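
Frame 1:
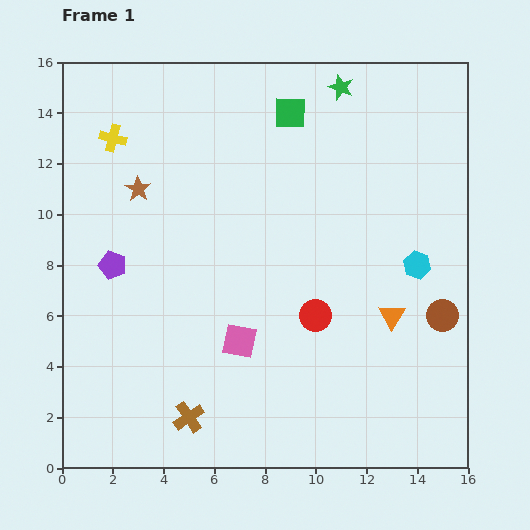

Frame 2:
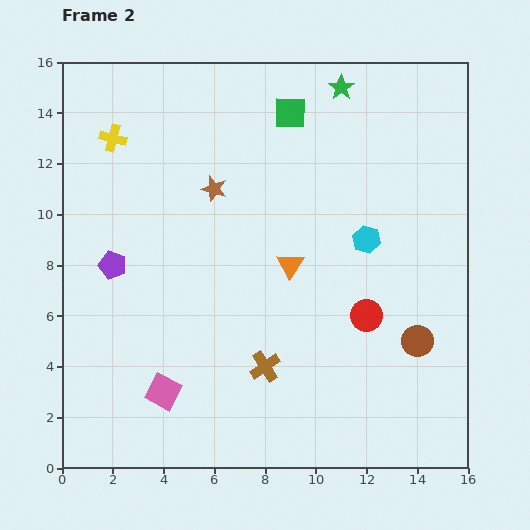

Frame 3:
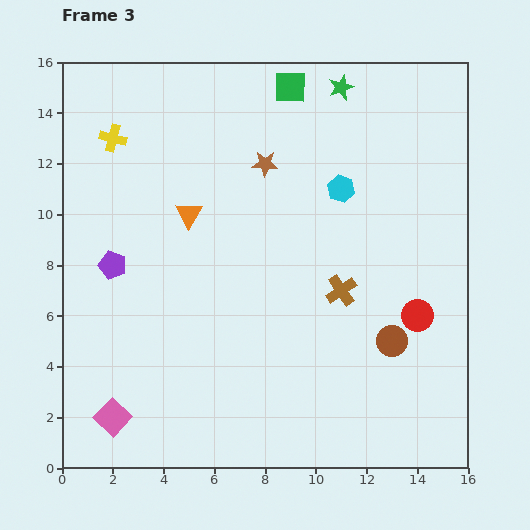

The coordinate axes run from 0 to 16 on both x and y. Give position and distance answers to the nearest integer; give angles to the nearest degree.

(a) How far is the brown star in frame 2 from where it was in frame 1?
3

The brown star moved from (3, 11) to (6, 11), a distance of √(3² + 0²) ≈ 3.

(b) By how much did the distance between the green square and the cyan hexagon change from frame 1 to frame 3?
-4

Distance in frame 1: 8. Distance in frame 3: 4.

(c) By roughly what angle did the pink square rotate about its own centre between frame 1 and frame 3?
33° clockwise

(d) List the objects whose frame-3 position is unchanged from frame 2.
the yellow cross, the purple pentagon, the green star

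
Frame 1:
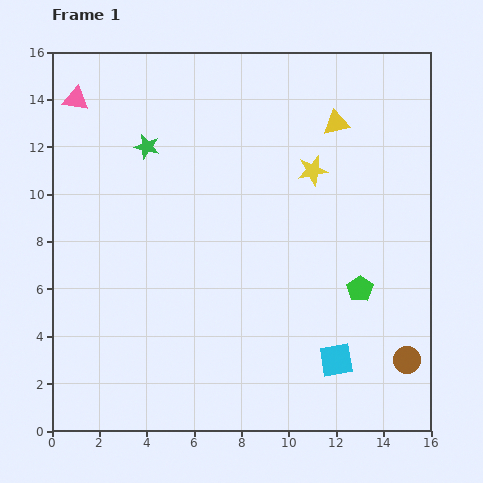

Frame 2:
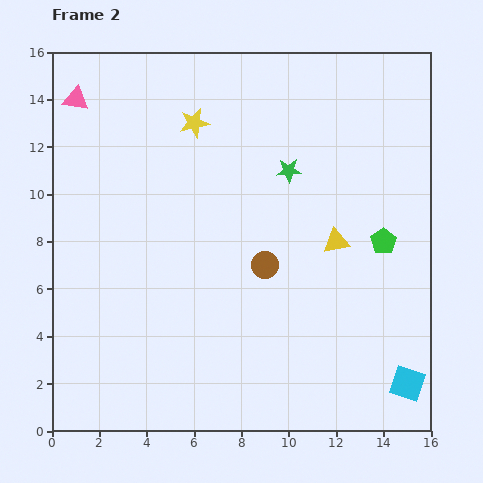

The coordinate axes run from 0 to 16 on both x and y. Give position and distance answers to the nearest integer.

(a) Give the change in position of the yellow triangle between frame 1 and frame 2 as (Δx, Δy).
(0, -5)

The yellow triangle was at (12, 13) in frame 1 and (12, 8) in frame 2.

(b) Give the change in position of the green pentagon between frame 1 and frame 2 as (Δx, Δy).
(1, 2)

The green pentagon was at (13, 6) in frame 1 and (14, 8) in frame 2.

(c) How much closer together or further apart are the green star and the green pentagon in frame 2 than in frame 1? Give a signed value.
-6

Distance in frame 1: 11. Distance in frame 2: 5.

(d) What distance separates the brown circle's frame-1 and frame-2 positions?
7

The brown circle moved from (15, 3) to (9, 7), a distance of √(6² + 4²) ≈ 7.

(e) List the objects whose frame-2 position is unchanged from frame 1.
the pink triangle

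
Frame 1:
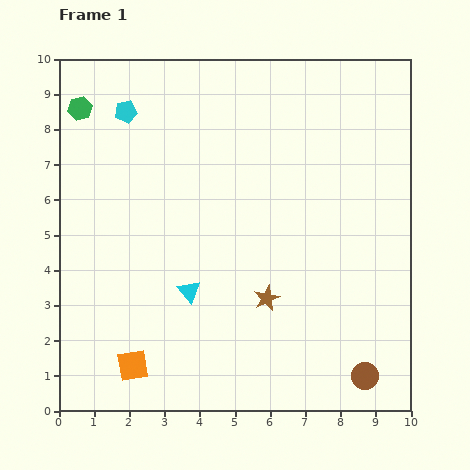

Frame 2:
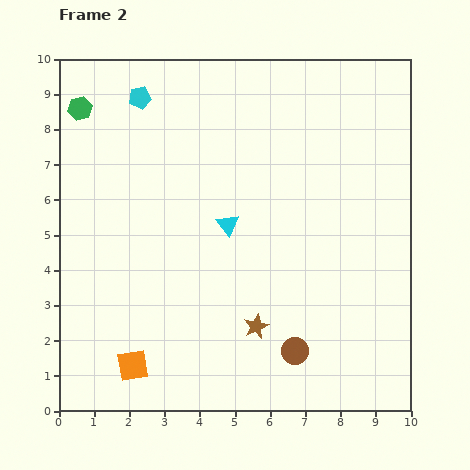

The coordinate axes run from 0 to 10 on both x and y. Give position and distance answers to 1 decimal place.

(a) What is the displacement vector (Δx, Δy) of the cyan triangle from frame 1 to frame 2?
(1.1, 1.9)

The cyan triangle was at (3.7, 3.4) in frame 1 and (4.8, 5.3) in frame 2.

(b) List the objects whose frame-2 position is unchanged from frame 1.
the orange square, the green hexagon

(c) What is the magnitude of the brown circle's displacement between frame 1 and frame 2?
2.1

The brown circle moved from (8.7, 1.0) to (6.7, 1.7), a distance of √(2.0² + 0.7²) ≈ 2.1.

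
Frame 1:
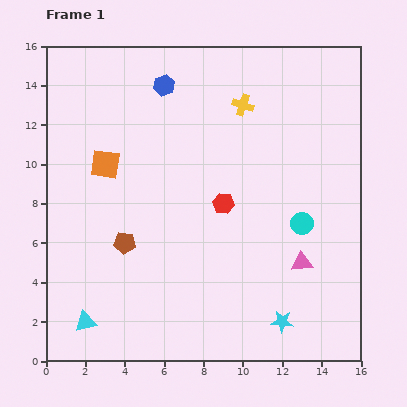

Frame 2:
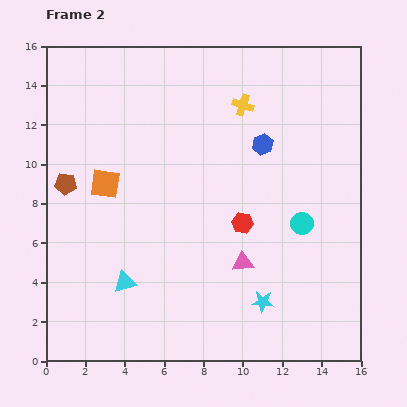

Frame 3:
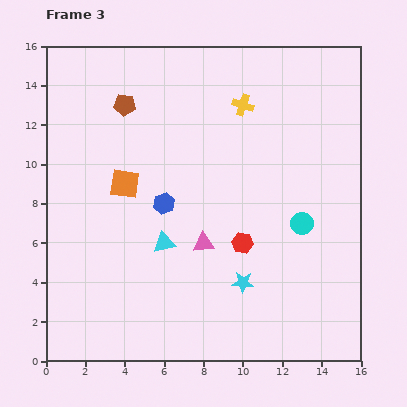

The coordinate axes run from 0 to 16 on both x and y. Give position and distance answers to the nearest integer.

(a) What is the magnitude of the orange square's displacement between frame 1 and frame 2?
1

The orange square moved from (3, 10) to (3, 9), a distance of √(0² + 1²) ≈ 1.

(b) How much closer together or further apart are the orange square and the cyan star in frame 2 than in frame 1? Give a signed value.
-2

Distance in frame 1: 12. Distance in frame 2: 10.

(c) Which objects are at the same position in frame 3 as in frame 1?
the yellow cross, the cyan circle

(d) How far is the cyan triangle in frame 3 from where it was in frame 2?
3

The cyan triangle moved from (4, 4) to (6, 6), a distance of √(2² + 2²) ≈ 3.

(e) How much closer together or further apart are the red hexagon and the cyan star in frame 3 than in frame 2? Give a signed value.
-2

Distance in frame 2: 4. Distance in frame 3: 2.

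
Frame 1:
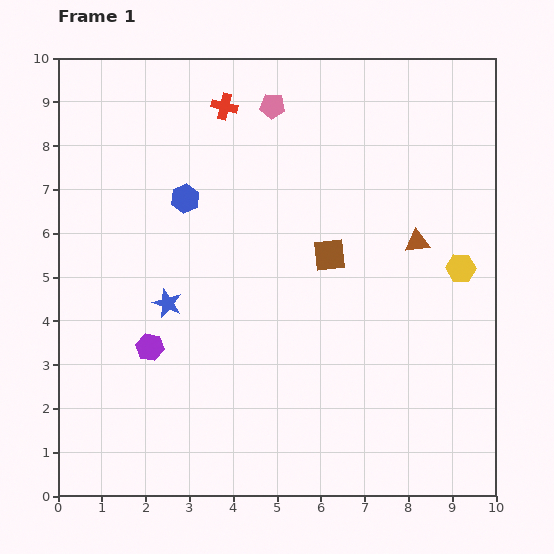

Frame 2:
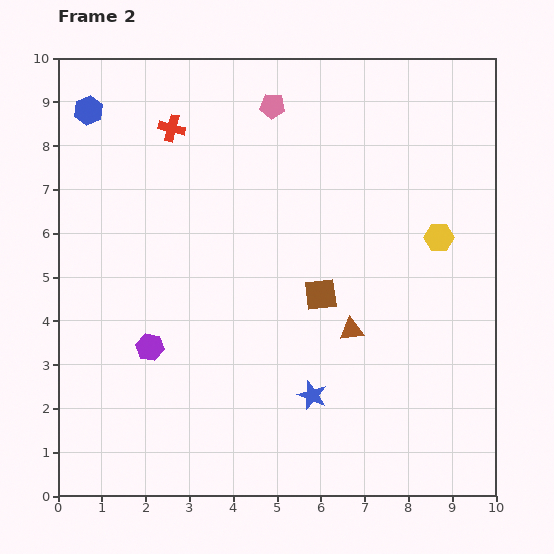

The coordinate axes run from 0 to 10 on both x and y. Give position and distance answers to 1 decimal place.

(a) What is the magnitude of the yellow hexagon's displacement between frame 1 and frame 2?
0.9

The yellow hexagon moved from (9.2, 5.2) to (8.7, 5.9), a distance of √(0.5² + 0.7²) ≈ 0.9.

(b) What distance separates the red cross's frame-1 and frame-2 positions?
1.3

The red cross moved from (3.8, 8.9) to (2.6, 8.4), a distance of √(1.2² + 0.5²) ≈ 1.3.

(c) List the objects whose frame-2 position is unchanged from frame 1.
the pink pentagon, the purple hexagon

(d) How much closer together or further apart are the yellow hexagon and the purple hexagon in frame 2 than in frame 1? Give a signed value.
-0.2

Distance in frame 1: 7.3. Distance in frame 2: 7.1.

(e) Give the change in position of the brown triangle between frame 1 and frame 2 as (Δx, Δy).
(-1.5, -2.0)

The brown triangle was at (8.2, 5.8) in frame 1 and (6.7, 3.8) in frame 2.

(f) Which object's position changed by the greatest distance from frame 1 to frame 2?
the blue star

(moved 3.9; next 3.0)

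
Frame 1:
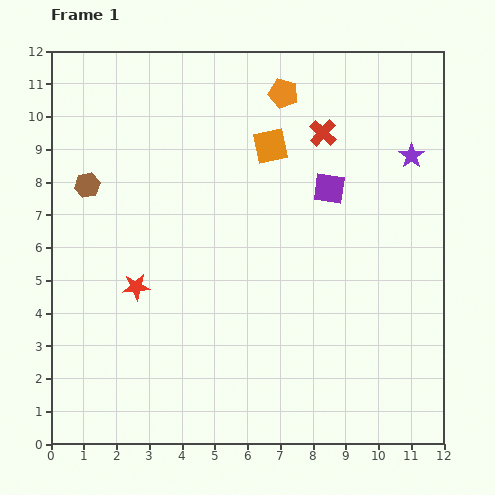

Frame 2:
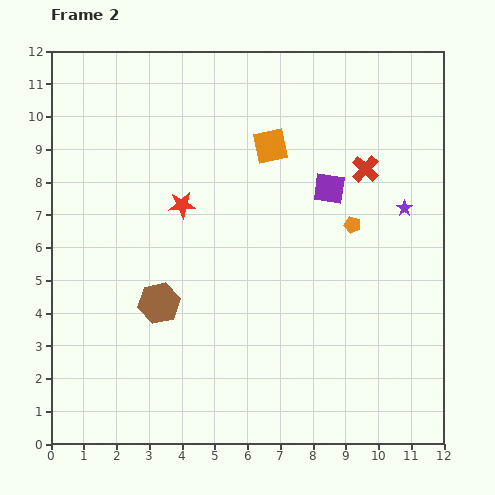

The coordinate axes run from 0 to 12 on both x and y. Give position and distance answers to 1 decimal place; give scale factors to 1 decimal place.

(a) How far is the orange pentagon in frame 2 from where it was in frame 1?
4.5

The orange pentagon moved from (7.1, 10.7) to (9.2, 6.7), a distance of √(2.1² + 4.0²) ≈ 4.5.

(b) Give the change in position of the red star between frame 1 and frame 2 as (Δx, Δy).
(1.4, 2.5)

The red star was at (2.6, 4.8) in frame 1 and (4.0, 7.3) in frame 2.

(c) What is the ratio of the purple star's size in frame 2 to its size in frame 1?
0.6×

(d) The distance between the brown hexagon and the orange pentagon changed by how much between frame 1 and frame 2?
-0.2

Distance in frame 1: 6.6. Distance in frame 2: 6.4.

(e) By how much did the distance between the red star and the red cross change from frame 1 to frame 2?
-1.7

Distance in frame 1: 7.4. Distance in frame 2: 5.7.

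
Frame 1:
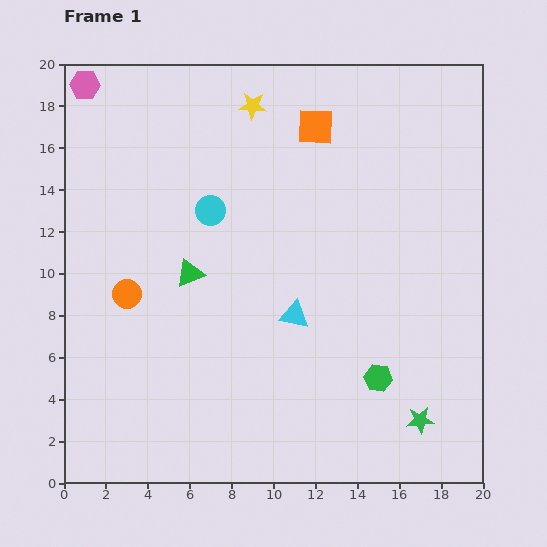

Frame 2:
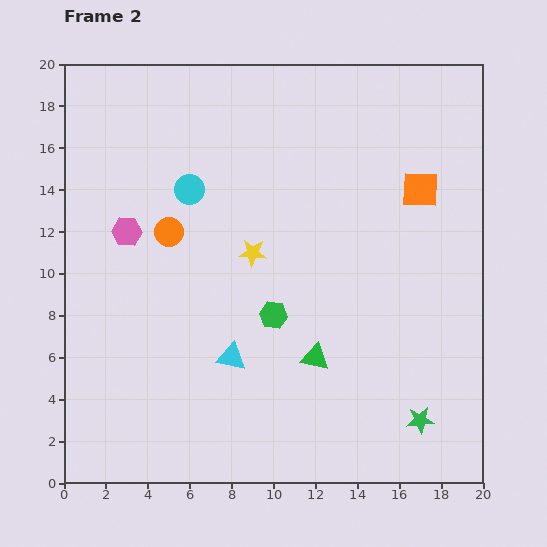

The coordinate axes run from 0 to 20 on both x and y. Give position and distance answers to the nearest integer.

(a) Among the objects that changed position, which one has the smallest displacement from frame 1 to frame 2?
the cyan circle

(moved 1)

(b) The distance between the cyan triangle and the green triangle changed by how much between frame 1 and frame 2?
-1

Distance in frame 1: 5. Distance in frame 2: 4.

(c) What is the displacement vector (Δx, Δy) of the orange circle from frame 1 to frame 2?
(2, 3)

The orange circle was at (3, 9) in frame 1 and (5, 12) in frame 2.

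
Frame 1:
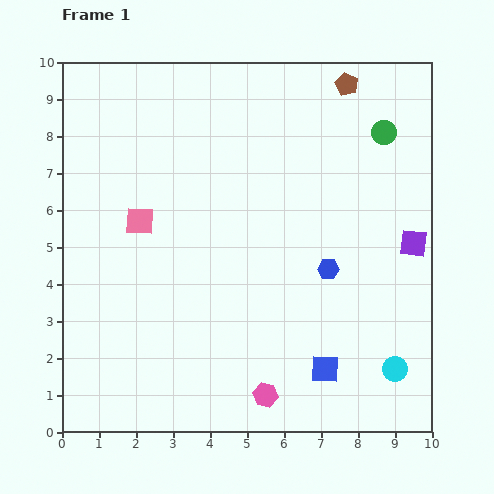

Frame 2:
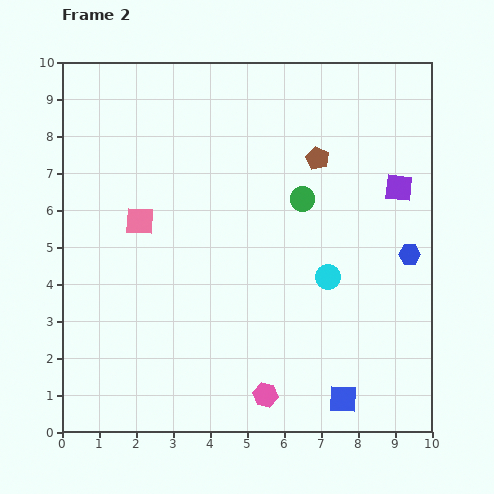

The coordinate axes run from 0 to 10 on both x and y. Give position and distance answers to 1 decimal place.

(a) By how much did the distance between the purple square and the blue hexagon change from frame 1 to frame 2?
-0.6

Distance in frame 1: 2.4. Distance in frame 2: 1.8.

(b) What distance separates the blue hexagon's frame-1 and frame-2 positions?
2.2

The blue hexagon moved from (7.2, 4.4) to (9.4, 4.8), a distance of √(2.2² + 0.4²) ≈ 2.2.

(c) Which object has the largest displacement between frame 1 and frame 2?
the cyan circle

(moved 3.1; next 2.8)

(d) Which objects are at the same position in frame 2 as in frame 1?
the pink square, the pink hexagon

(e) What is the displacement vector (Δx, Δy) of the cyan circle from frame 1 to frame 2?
(-1.8, 2.5)

The cyan circle was at (9.0, 1.7) in frame 1 and (7.2, 4.2) in frame 2.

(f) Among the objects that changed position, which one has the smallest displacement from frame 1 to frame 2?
the blue square

(moved 0.9)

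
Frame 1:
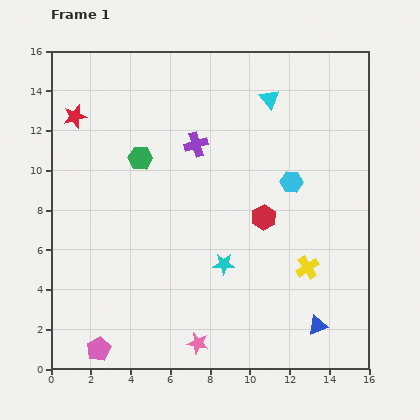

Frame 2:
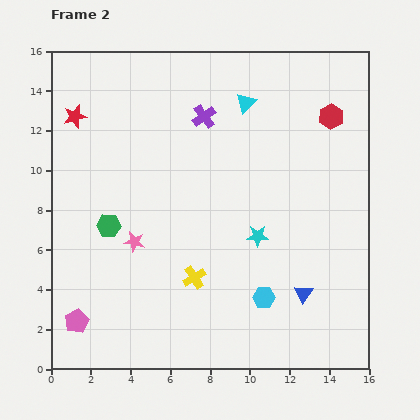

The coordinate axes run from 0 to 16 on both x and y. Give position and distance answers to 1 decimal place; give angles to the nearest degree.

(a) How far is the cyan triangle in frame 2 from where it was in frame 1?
1.2

The cyan triangle moved from (11.0, 13.6) to (9.8, 13.4), a distance of √(1.2² + 0.2²) ≈ 1.2.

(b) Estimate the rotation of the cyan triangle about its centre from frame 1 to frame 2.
25° clockwise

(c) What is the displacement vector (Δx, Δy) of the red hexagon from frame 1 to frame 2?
(3.4, 5.1)

The red hexagon was at (10.7, 7.6) in frame 1 and (14.1, 12.7) in frame 2.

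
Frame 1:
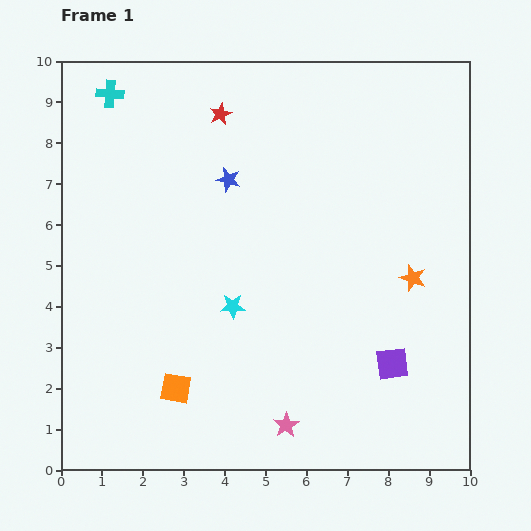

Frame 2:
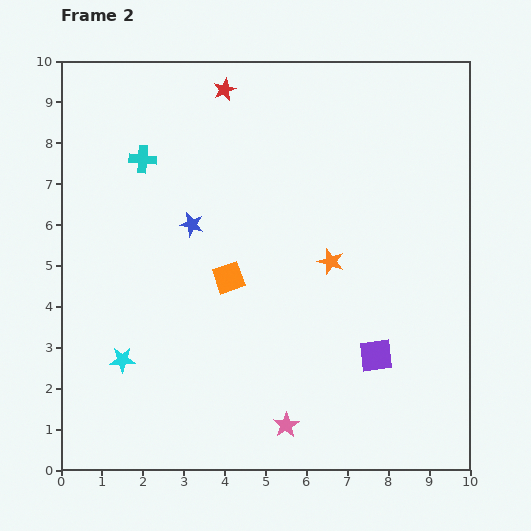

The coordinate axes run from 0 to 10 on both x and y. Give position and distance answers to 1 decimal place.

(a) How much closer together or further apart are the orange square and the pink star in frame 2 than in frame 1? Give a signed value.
+1.1

Distance in frame 1: 2.8. Distance in frame 2: 3.9.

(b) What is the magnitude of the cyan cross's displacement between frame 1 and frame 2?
1.8

The cyan cross moved from (1.2, 9.2) to (2.0, 7.6), a distance of √(0.8² + 1.6²) ≈ 1.8.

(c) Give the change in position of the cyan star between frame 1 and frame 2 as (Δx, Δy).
(-2.7, -1.3)

The cyan star was at (4.2, 4.0) in frame 1 and (1.5, 2.7) in frame 2.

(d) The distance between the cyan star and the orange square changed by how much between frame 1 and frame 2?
+0.9

Distance in frame 1: 2.4. Distance in frame 2: 3.3.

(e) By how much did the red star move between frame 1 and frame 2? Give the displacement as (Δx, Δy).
(0.1, 0.6)

The red star was at (3.9, 8.7) in frame 1 and (4.0, 9.3) in frame 2.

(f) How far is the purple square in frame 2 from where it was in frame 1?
0.4

The purple square moved from (8.1, 2.6) to (7.7, 2.8), a distance of √(0.4² + 0.2²) ≈ 0.4.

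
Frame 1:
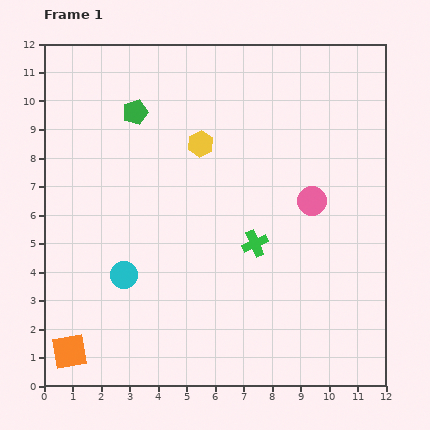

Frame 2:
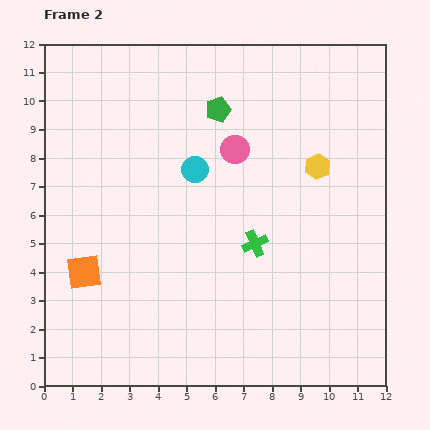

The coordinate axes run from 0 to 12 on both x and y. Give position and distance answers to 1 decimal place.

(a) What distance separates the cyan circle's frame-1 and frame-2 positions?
4.5

The cyan circle moved from (2.8, 3.9) to (5.3, 7.6), a distance of √(2.5² + 3.7²) ≈ 4.5.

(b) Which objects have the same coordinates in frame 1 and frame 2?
the green cross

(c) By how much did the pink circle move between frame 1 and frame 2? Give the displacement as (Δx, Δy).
(-2.7, 1.8)

The pink circle was at (9.4, 6.5) in frame 1 and (6.7, 8.3) in frame 2.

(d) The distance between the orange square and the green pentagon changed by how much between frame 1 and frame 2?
-1.3

Distance in frame 1: 8.7. Distance in frame 2: 7.4.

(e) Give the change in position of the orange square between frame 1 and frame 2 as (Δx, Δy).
(0.5, 2.8)

The orange square was at (0.9, 1.2) in frame 1 and (1.4, 4.0) in frame 2.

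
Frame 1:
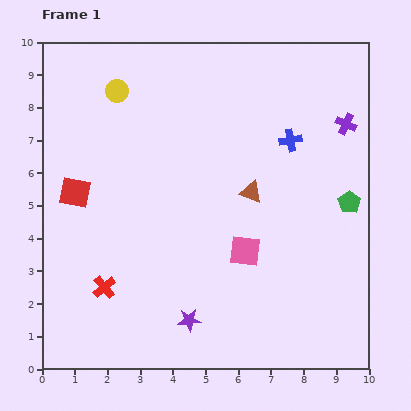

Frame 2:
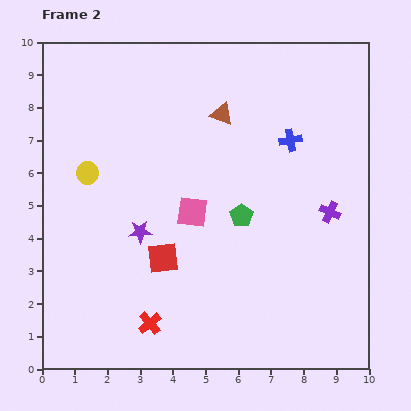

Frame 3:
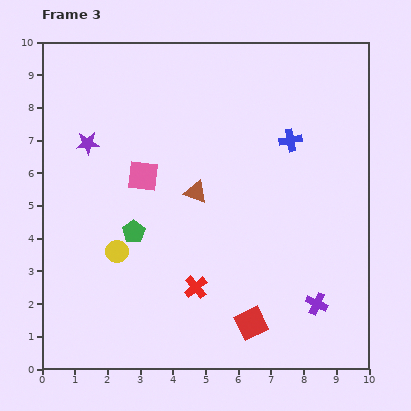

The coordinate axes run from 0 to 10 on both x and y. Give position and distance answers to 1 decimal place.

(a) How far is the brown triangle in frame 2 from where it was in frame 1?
2.6

The brown triangle moved from (6.4, 5.4) to (5.5, 7.8), a distance of √(0.9² + 2.4²) ≈ 2.6.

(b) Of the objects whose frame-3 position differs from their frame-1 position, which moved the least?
the brown triangle

(moved 1.7)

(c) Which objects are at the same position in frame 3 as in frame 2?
the blue cross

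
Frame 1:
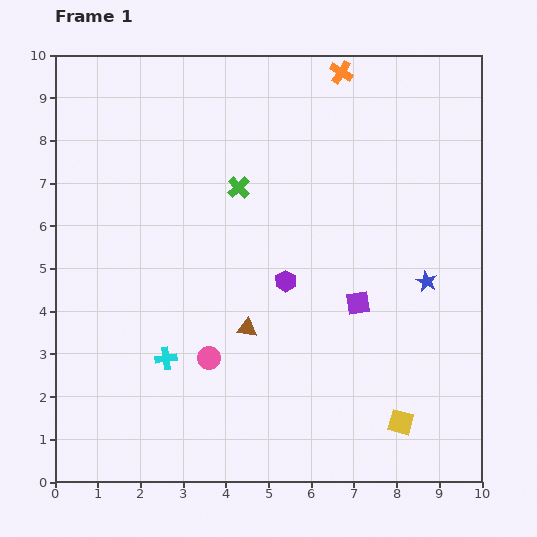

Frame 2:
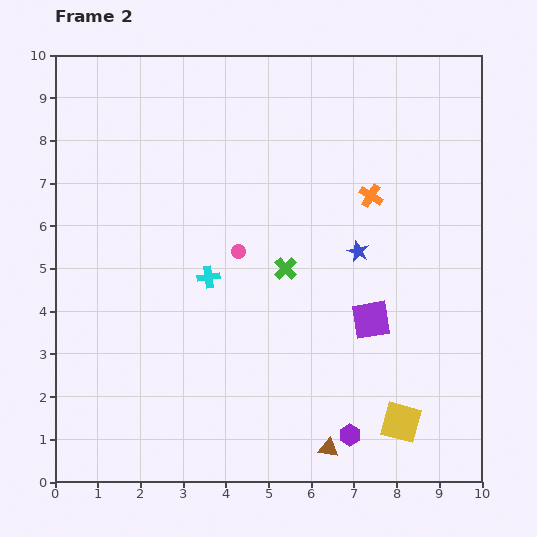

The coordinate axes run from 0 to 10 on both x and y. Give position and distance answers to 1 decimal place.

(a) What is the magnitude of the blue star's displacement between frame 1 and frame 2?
1.7

The blue star moved from (8.7, 4.7) to (7.1, 5.4), a distance of √(1.6² + 0.7²) ≈ 1.7.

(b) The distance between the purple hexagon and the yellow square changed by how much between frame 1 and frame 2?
-3.1

Distance in frame 1: 4.3. Distance in frame 2: 1.2.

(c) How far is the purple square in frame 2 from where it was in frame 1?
0.5

The purple square moved from (7.1, 4.2) to (7.4, 3.8), a distance of √(0.3² + 0.4²) ≈ 0.5.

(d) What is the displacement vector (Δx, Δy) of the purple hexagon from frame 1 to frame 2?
(1.5, -3.6)

The purple hexagon was at (5.4, 4.7) in frame 1 and (6.9, 1.1) in frame 2.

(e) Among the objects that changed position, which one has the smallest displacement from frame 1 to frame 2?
the purple square

(moved 0.5)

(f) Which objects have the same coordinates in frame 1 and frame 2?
the yellow square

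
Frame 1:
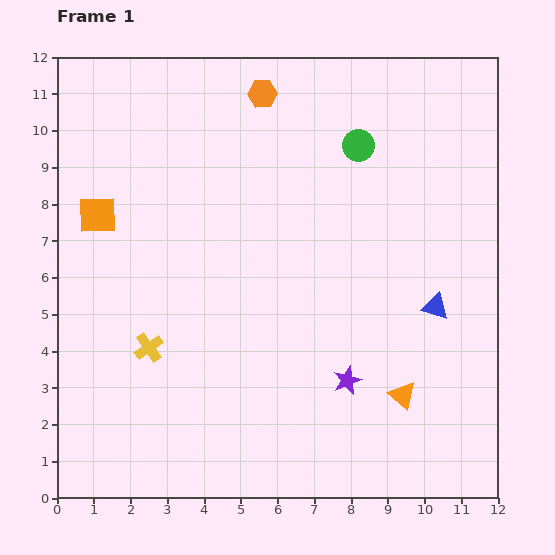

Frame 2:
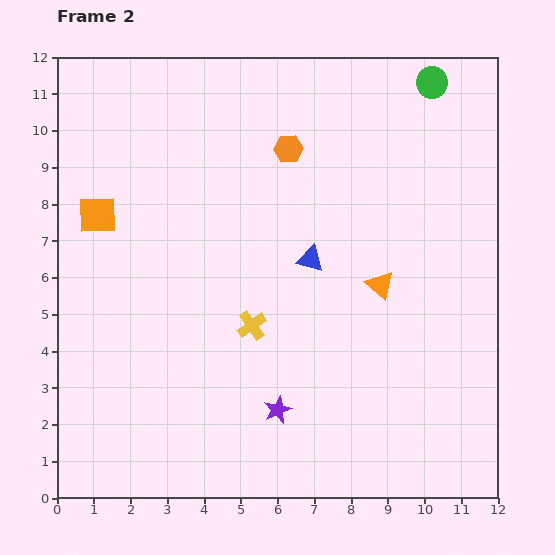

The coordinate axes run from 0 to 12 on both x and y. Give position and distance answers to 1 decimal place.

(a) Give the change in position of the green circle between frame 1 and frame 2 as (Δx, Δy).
(2.0, 1.7)

The green circle was at (8.2, 9.6) in frame 1 and (10.2, 11.3) in frame 2.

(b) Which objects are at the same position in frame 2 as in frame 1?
the orange square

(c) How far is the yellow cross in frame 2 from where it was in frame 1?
2.9

The yellow cross moved from (2.5, 4.1) to (5.3, 4.7), a distance of √(2.8² + 0.6²) ≈ 2.9.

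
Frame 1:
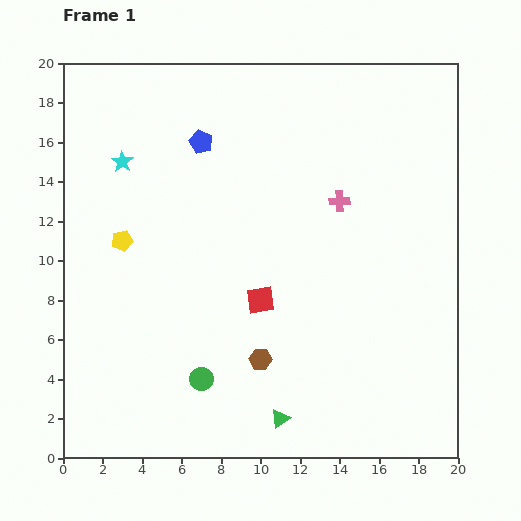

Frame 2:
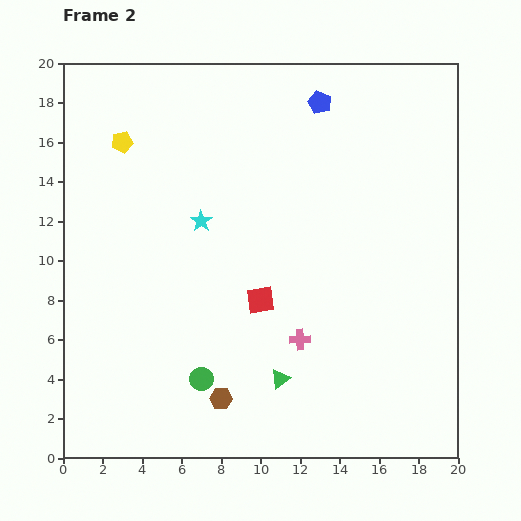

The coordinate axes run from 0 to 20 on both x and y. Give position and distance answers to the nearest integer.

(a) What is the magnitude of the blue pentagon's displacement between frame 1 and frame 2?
6

The blue pentagon moved from (7, 16) to (13, 18), a distance of √(6² + 2²) ≈ 6.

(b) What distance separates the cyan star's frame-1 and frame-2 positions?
5

The cyan star moved from (3, 15) to (7, 12), a distance of √(4² + 3²) ≈ 5.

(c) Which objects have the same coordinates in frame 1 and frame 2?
the red square, the green circle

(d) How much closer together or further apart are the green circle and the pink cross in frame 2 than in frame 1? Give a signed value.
-6

Distance in frame 1: 11. Distance in frame 2: 5.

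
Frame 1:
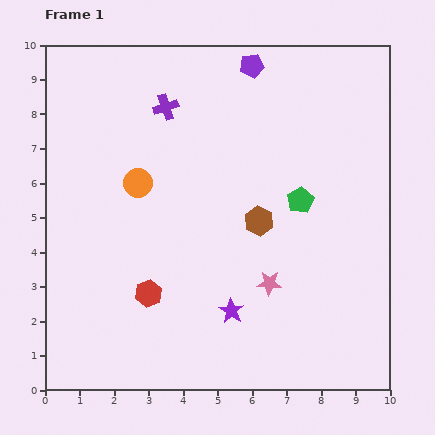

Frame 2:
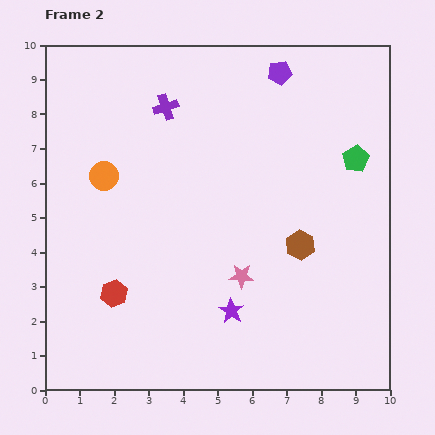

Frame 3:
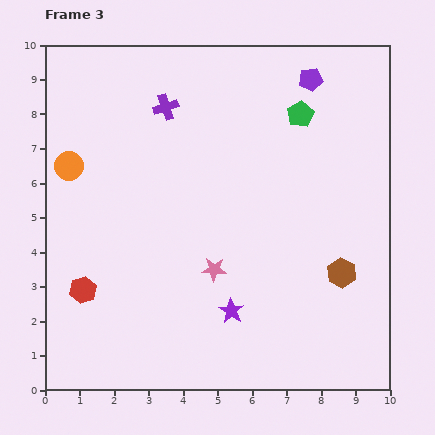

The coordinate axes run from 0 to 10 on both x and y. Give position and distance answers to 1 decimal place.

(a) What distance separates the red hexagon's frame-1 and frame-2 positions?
1.0

The red hexagon moved from (3.0, 2.8) to (2.0, 2.8), a distance of √(1.0² + 0.0²) ≈ 1.0.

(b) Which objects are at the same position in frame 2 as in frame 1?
the purple cross, the purple star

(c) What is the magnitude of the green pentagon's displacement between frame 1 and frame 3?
2.5

The green pentagon moved from (7.4, 5.5) to (7.4, 8.0), a distance of √(0.0² + 2.5²) ≈ 2.5.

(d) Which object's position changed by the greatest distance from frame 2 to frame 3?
the green pentagon

(moved 2.1; next 1.4)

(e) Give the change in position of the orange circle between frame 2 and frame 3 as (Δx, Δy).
(-1.0, 0.3)

The orange circle was at (1.7, 6.2) in frame 2 and (0.7, 6.5) in frame 3.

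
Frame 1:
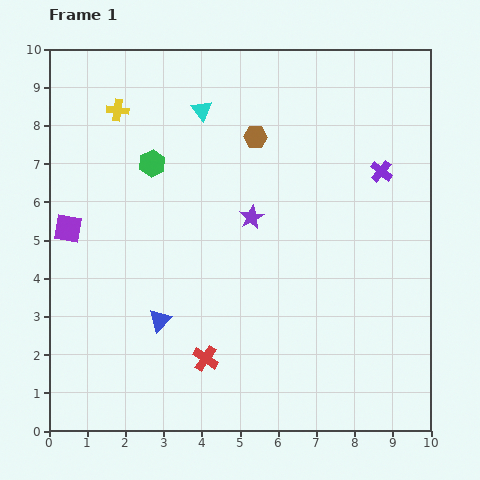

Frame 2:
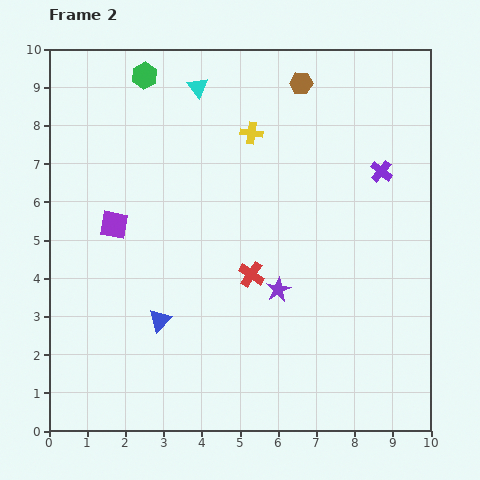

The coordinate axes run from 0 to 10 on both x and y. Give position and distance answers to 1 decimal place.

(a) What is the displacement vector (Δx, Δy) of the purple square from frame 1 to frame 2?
(1.2, 0.1)

The purple square was at (0.5, 5.3) in frame 1 and (1.7, 5.4) in frame 2.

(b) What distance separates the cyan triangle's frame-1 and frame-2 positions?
0.6

The cyan triangle moved from (4.0, 8.4) to (3.9, 9.0), a distance of √(0.1² + 0.6²) ≈ 0.6.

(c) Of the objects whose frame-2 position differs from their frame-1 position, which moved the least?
the cyan triangle

(moved 0.6)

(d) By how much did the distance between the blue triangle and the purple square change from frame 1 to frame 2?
-0.6

Distance in frame 1: 3.4. Distance in frame 2: 2.8.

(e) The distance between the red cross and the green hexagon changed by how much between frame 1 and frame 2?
+0.6

Distance in frame 1: 5.3. Distance in frame 2: 5.9.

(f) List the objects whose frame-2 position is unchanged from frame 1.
the blue triangle, the purple cross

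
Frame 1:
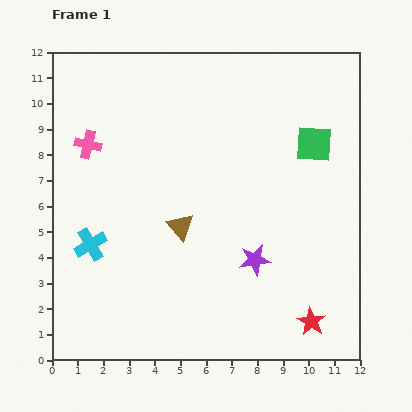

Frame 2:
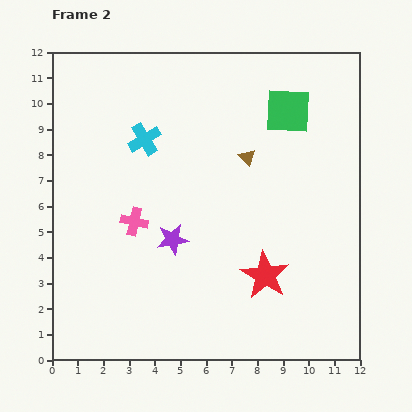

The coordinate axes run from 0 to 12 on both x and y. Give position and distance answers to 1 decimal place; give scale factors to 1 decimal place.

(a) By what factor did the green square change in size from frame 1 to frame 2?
1.3×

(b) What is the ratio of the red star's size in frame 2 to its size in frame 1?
1.7×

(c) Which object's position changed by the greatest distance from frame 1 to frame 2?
the cyan cross

(moved 4.6; next 3.7)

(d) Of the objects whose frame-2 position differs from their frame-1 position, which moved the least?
the green square

(moved 1.6)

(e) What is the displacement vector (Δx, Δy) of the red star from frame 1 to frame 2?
(-1.8, 1.8)

The red star was at (10.1, 1.5) in frame 1 and (8.3, 3.3) in frame 2.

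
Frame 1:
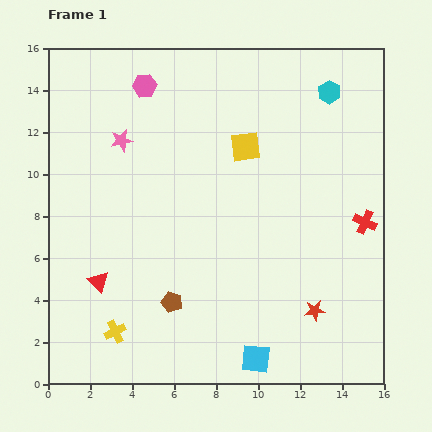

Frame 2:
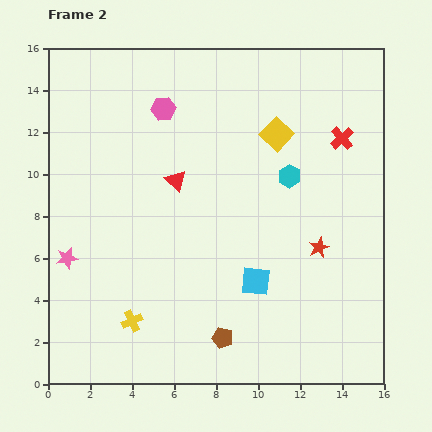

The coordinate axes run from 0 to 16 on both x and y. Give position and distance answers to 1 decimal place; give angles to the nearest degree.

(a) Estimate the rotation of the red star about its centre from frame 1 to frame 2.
17° counter-clockwise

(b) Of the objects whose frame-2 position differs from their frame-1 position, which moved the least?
the yellow cross

(moved 0.9)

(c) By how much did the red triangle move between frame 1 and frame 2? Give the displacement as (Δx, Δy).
(3.7, 4.8)

The red triangle was at (2.4, 4.9) in frame 1 and (6.1, 9.7) in frame 2.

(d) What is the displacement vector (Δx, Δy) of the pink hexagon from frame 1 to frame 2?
(0.9, -1.1)

The pink hexagon was at (4.6, 14.2) in frame 1 and (5.5, 13.1) in frame 2.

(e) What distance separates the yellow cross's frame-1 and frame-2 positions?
0.9

The yellow cross moved from (3.2, 2.5) to (4.0, 3.0), a distance of √(0.8² + 0.5²) ≈ 0.9.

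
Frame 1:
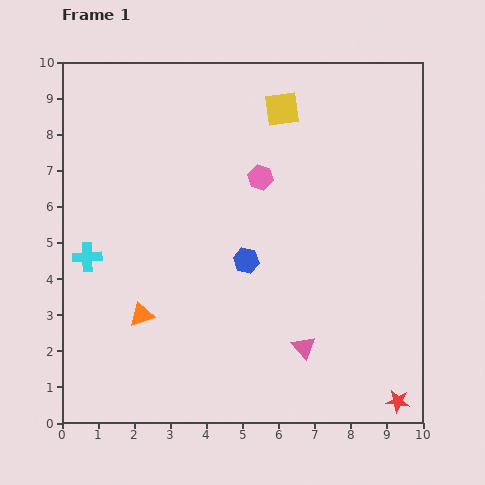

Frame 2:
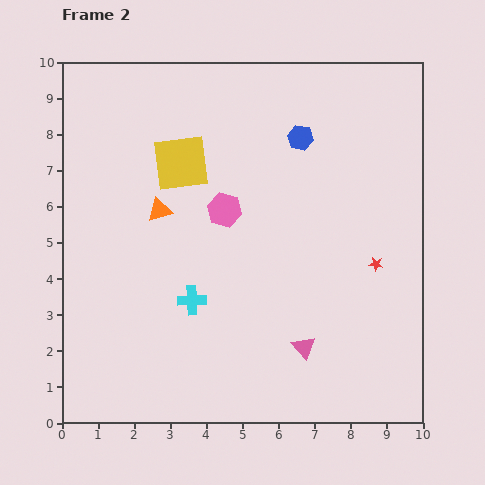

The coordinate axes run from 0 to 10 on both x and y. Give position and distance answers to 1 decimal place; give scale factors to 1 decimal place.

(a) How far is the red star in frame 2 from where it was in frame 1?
3.8

The red star moved from (9.3, 0.6) to (8.7, 4.4), a distance of √(0.6² + 3.8²) ≈ 3.8.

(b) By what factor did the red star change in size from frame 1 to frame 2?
0.6×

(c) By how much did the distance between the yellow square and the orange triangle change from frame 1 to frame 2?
-5.5

Distance in frame 1: 6.9. Distance in frame 2: 1.4.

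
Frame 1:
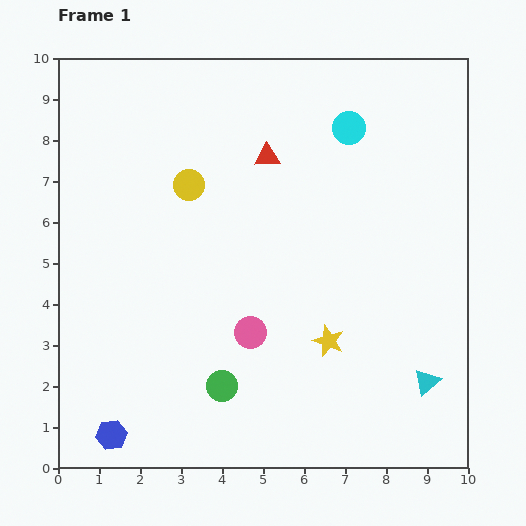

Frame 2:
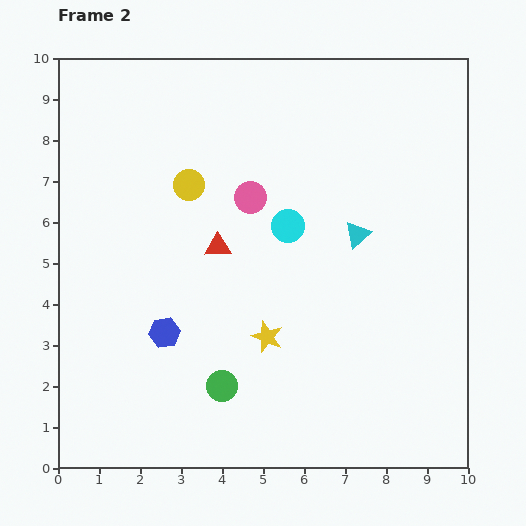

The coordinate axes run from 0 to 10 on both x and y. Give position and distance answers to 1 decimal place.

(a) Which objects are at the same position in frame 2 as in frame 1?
the green circle, the yellow circle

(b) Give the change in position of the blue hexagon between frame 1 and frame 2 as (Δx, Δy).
(1.3, 2.5)

The blue hexagon was at (1.3, 0.8) in frame 1 and (2.6, 3.3) in frame 2.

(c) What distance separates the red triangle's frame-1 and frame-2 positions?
2.5

The red triangle moved from (5.1, 7.6) to (3.9, 5.4), a distance of √(1.2² + 2.2²) ≈ 2.5.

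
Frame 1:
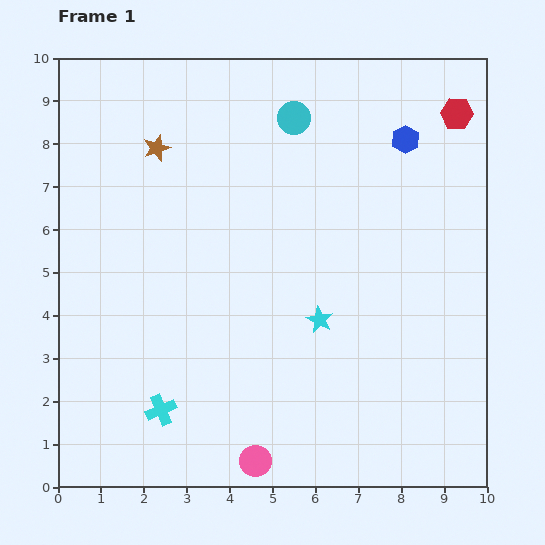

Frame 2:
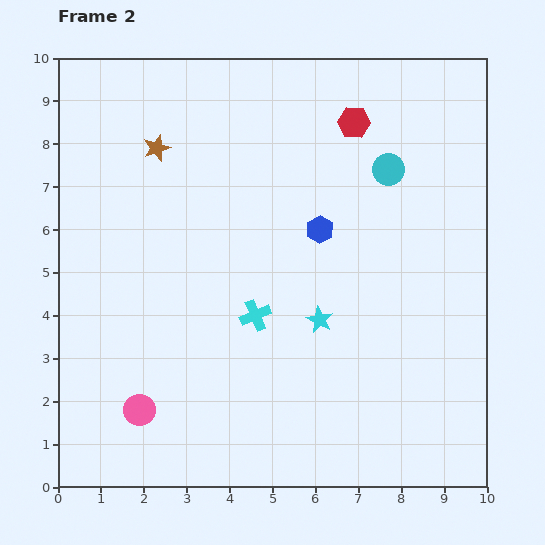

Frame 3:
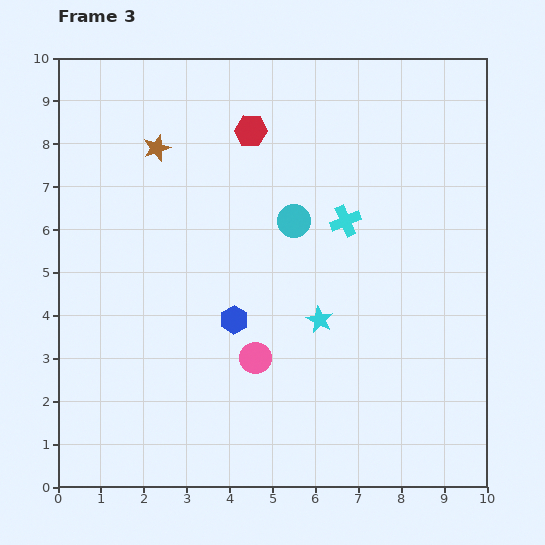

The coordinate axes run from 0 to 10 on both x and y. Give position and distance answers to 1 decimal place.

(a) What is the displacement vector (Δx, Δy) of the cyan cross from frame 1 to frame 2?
(2.2, 2.2)

The cyan cross was at (2.4, 1.8) in frame 1 and (4.6, 4.0) in frame 2.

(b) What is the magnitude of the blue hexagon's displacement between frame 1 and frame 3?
5.8

The blue hexagon moved from (8.1, 8.1) to (4.1, 3.9), a distance of √(4.0² + 4.2²) ≈ 5.8.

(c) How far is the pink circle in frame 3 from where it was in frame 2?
3.0

The pink circle moved from (1.9, 1.8) to (4.6, 3.0), a distance of √(2.7² + 1.2²) ≈ 3.0.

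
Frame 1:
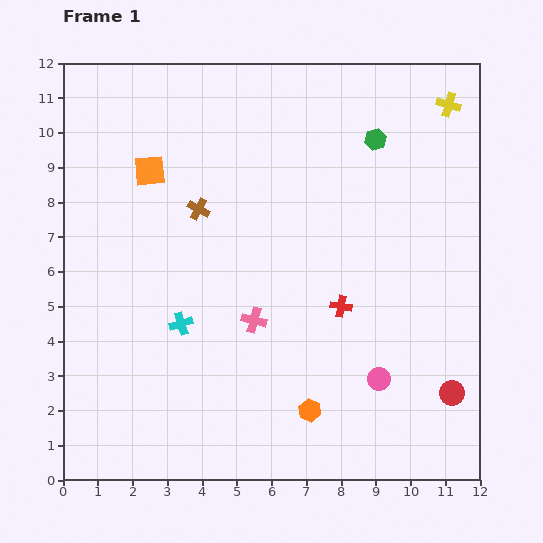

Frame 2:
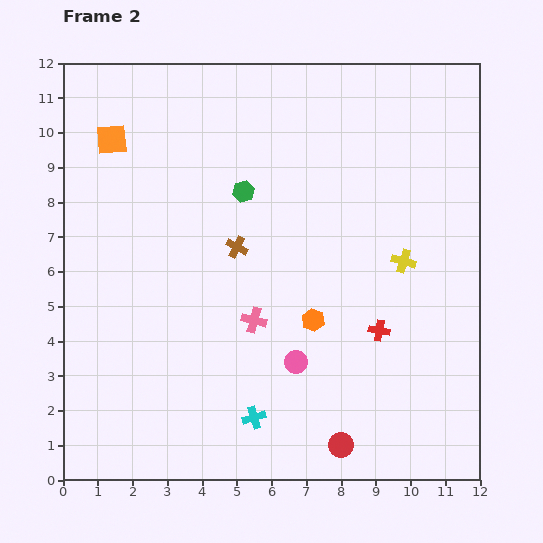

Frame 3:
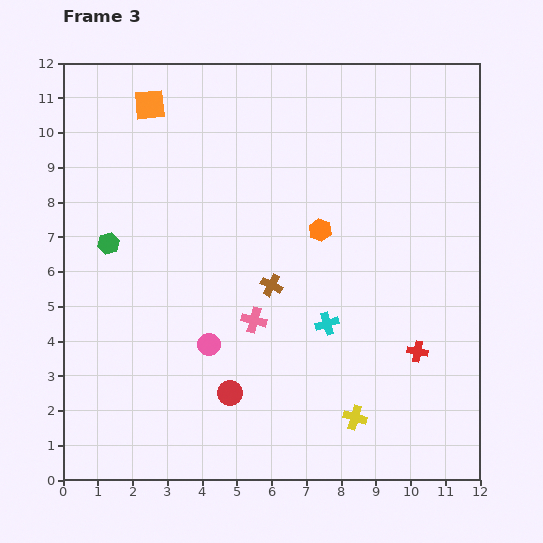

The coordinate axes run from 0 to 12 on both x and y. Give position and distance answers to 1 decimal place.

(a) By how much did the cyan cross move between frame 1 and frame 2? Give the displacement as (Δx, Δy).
(2.1, -2.7)

The cyan cross was at (3.4, 4.5) in frame 1 and (5.5, 1.8) in frame 2.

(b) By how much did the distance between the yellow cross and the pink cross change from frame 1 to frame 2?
-3.8

Distance in frame 1: 8.4. Distance in frame 2: 4.6.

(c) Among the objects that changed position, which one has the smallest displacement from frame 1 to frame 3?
the orange square

(moved 1.9)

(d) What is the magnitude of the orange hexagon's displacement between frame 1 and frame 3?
5.2

The orange hexagon moved from (7.1, 2.0) to (7.4, 7.2), a distance of √(0.3² + 5.2²) ≈ 5.2.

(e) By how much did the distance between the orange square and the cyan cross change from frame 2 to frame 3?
-0.9

Distance in frame 2: 9.0. Distance in frame 3: 8.1.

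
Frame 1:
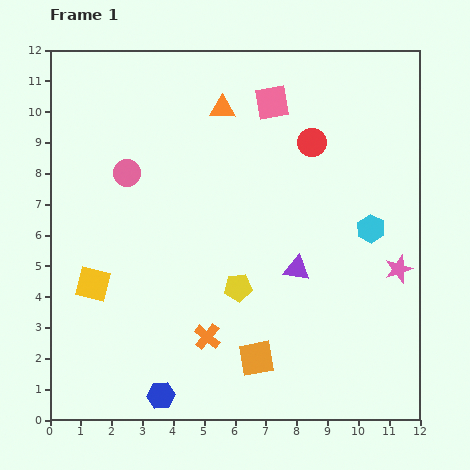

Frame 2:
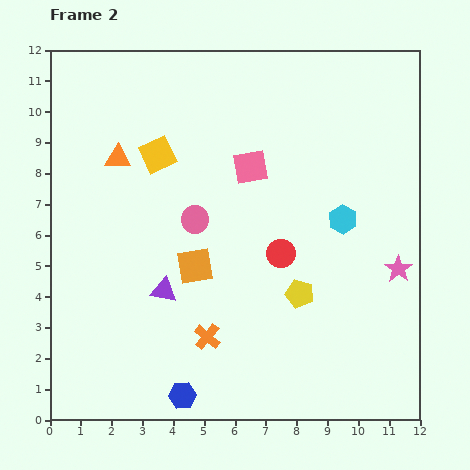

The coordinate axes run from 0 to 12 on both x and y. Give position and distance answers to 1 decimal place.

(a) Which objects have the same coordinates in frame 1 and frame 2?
the orange cross, the pink star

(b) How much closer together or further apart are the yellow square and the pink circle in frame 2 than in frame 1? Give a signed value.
-1.4

Distance in frame 1: 3.8. Distance in frame 2: 2.4.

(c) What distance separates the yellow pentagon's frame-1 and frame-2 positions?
2.0

The yellow pentagon moved from (6.1, 4.3) to (8.1, 4.1), a distance of √(2.0² + 0.2²) ≈ 2.0.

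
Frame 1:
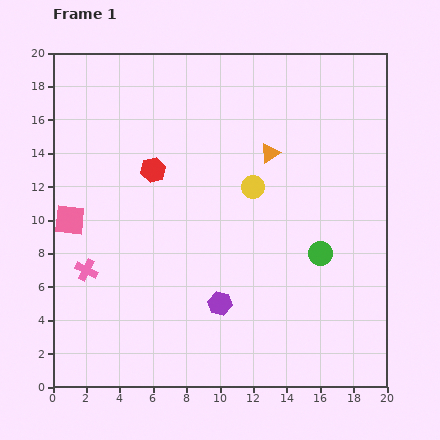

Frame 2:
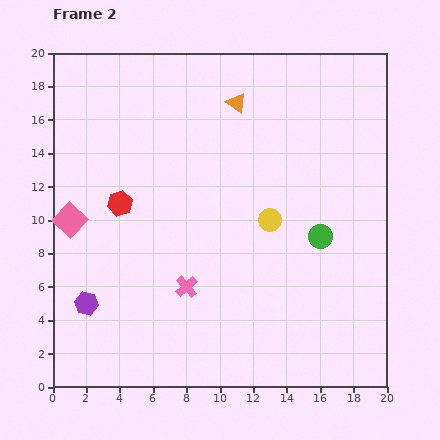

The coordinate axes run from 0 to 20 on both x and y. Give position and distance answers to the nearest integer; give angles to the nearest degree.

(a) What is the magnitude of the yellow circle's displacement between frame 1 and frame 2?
2

The yellow circle moved from (12, 12) to (13, 10), a distance of √(1² + 2²) ≈ 2.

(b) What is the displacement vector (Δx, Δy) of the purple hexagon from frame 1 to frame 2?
(-8, 0)

The purple hexagon was at (10, 5) in frame 1 and (2, 5) in frame 2.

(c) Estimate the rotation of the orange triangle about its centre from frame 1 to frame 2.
49° counter-clockwise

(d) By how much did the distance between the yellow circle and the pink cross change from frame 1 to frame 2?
-5

Distance in frame 1: 11. Distance in frame 2: 6.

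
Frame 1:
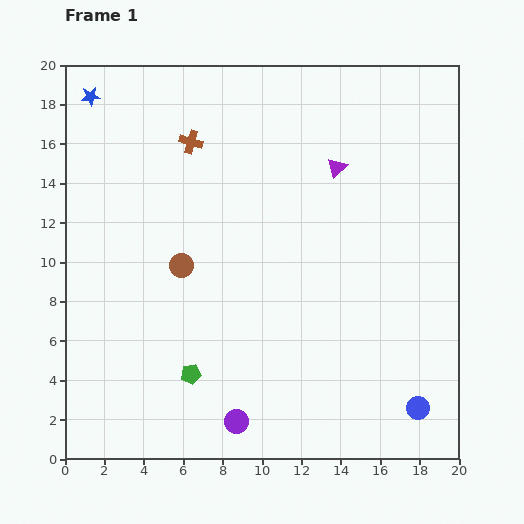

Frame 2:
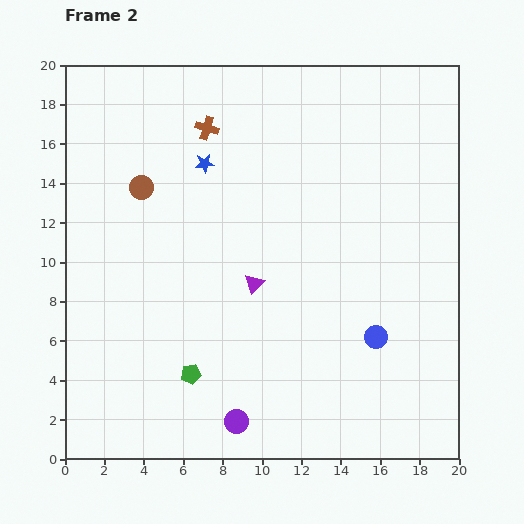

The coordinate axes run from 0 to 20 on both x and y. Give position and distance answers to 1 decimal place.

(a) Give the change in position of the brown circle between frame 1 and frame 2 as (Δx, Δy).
(-2.0, 4.0)

The brown circle was at (5.9, 9.8) in frame 1 and (3.9, 13.8) in frame 2.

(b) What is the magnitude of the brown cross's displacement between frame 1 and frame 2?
1.1

The brown cross moved from (6.4, 16.1) to (7.2, 16.8), a distance of √(0.8² + 0.7²) ≈ 1.1.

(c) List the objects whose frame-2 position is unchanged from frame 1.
the purple circle, the green pentagon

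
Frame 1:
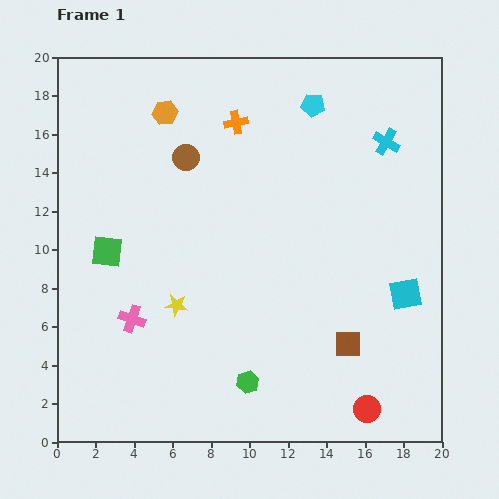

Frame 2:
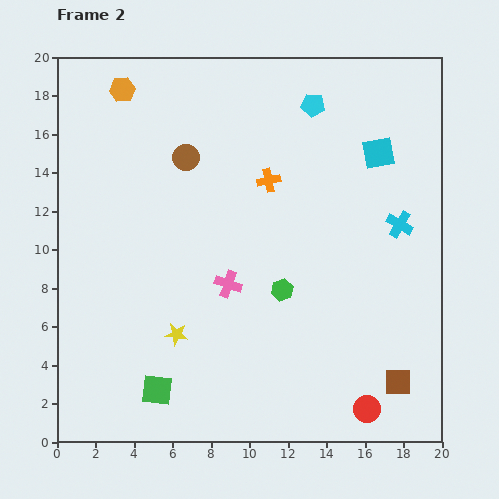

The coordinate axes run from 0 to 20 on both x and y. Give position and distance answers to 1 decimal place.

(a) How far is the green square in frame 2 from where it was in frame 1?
7.7

The green square moved from (2.6, 9.9) to (5.2, 2.7), a distance of √(2.6² + 7.2²) ≈ 7.7.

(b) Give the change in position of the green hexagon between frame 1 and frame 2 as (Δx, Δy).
(1.8, 4.8)

The green hexagon was at (9.9, 3.1) in frame 1 and (11.7, 7.9) in frame 2.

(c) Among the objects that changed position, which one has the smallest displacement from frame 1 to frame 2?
the yellow star

(moved 1.5)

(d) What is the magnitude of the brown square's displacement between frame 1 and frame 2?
3.3

The brown square moved from (15.1, 5.1) to (17.7, 3.1), a distance of √(2.6² + 2.0²) ≈ 3.3.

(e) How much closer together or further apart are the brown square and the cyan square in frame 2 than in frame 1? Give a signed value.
+7.9

Distance in frame 1: 4.0. Distance in frame 2: 11.9.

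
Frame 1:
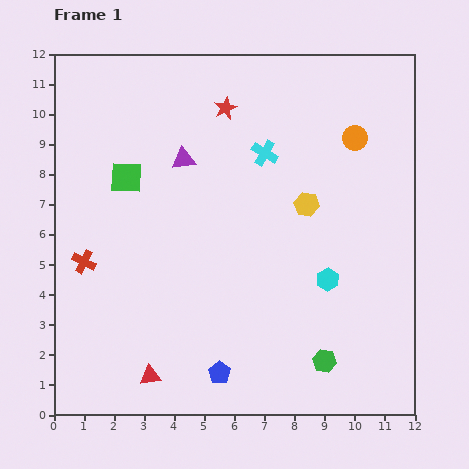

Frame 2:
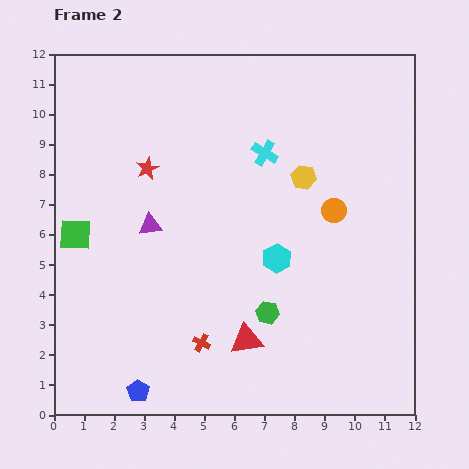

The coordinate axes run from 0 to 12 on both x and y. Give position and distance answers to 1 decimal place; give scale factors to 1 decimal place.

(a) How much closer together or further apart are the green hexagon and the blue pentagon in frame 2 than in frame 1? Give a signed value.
+1.5

Distance in frame 1: 3.5. Distance in frame 2: 5.0.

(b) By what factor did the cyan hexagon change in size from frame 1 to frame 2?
1.3×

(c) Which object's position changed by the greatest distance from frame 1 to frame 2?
the red cross

(moved 4.7; next 3.4)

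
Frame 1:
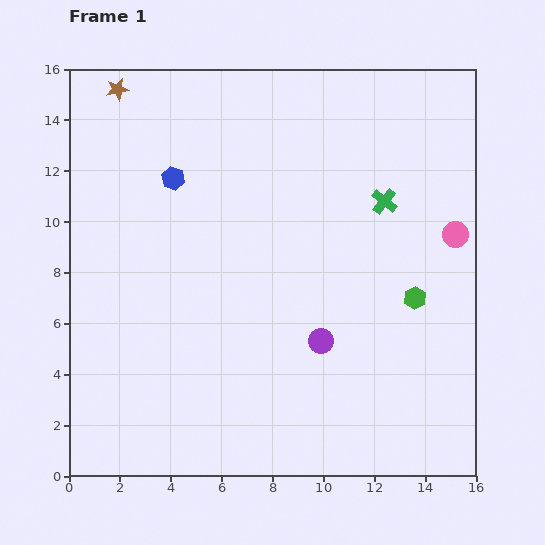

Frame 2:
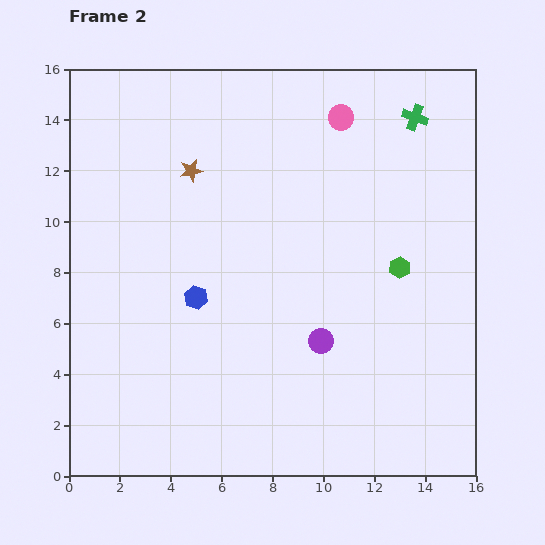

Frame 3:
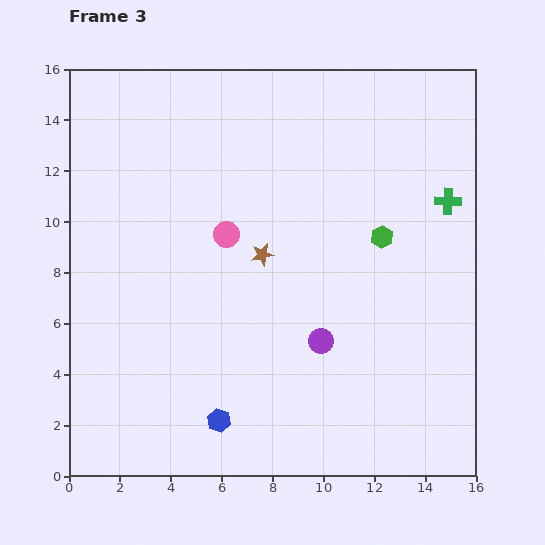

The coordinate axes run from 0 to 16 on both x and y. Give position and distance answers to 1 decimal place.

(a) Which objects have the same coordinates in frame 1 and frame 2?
the purple circle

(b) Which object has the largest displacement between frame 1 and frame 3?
the blue hexagon

(moved 9.7; next 9.0)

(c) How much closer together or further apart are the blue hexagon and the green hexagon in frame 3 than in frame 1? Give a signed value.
-1.0

Distance in frame 1: 10.6. Distance in frame 3: 9.6.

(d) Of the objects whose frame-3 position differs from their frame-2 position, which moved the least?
the green hexagon

(moved 1.4)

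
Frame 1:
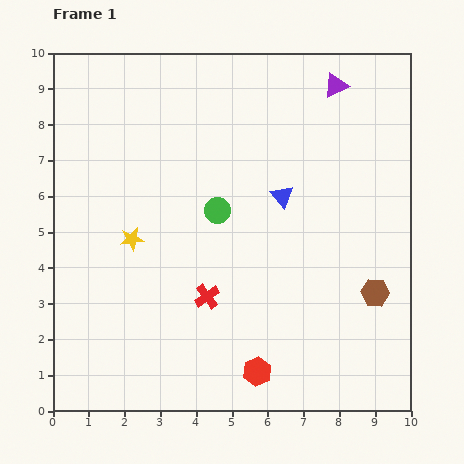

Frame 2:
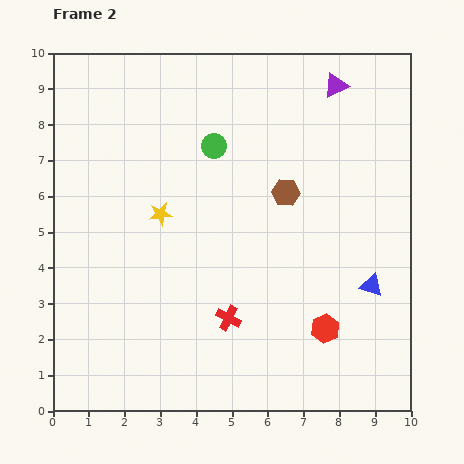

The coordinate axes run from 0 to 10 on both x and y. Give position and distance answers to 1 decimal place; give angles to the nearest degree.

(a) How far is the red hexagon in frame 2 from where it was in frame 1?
2.2

The red hexagon moved from (5.7, 1.1) to (7.6, 2.3), a distance of √(1.9² + 1.2²) ≈ 2.2.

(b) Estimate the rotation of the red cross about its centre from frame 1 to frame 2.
27° counter-clockwise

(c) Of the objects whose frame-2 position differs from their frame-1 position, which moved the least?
the red cross

(moved 0.8)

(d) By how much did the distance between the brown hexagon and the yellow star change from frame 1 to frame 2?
-3.4

Distance in frame 1: 7.0. Distance in frame 2: 3.6.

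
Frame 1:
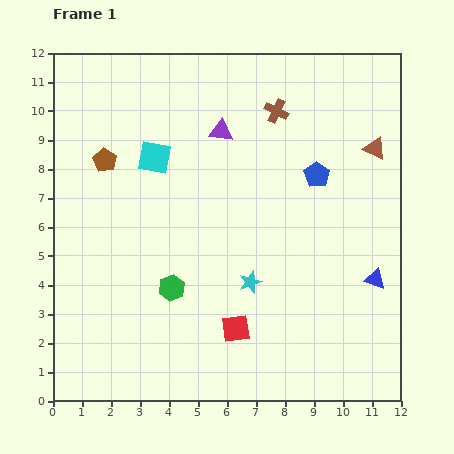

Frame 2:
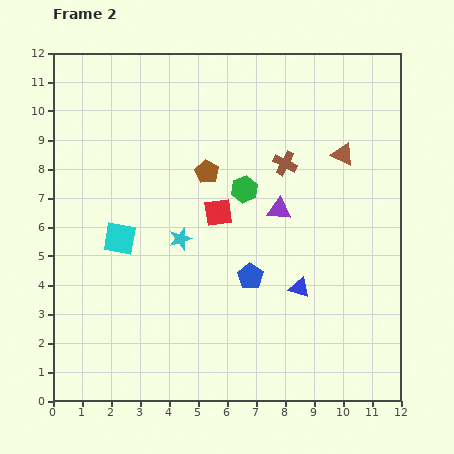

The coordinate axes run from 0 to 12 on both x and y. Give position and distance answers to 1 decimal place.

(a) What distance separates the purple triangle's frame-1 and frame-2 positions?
3.4

The purple triangle moved from (5.8, 9.3) to (7.8, 6.6), a distance of √(2.0² + 2.7²) ≈ 3.4.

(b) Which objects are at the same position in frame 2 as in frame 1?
none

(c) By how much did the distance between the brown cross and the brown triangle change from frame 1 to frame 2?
-1.6

Distance in frame 1: 3.6. Distance in frame 2: 2.0.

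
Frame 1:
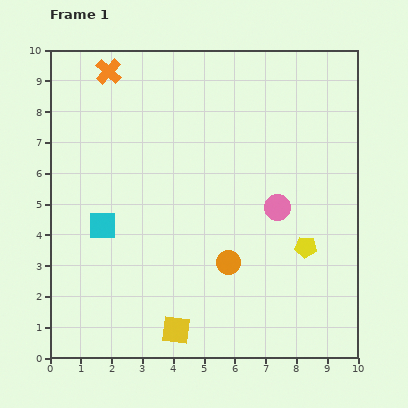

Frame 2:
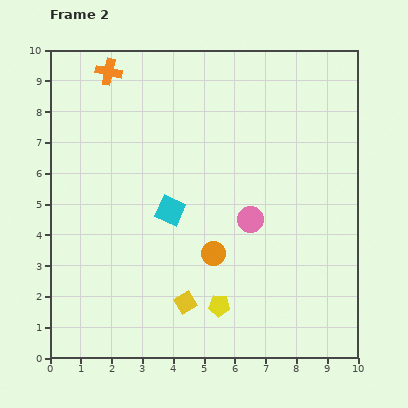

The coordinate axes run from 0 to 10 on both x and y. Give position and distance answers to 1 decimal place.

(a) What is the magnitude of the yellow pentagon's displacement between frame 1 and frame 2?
3.4

The yellow pentagon moved from (8.3, 3.6) to (5.5, 1.7), a distance of √(2.8² + 1.9²) ≈ 3.4.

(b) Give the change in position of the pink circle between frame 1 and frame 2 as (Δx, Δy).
(-0.9, -0.4)

The pink circle was at (7.4, 4.9) in frame 1 and (6.5, 4.5) in frame 2.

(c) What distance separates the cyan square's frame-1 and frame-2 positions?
2.3

The cyan square moved from (1.7, 4.3) to (3.9, 4.8), a distance of √(2.2² + 0.5²) ≈ 2.3.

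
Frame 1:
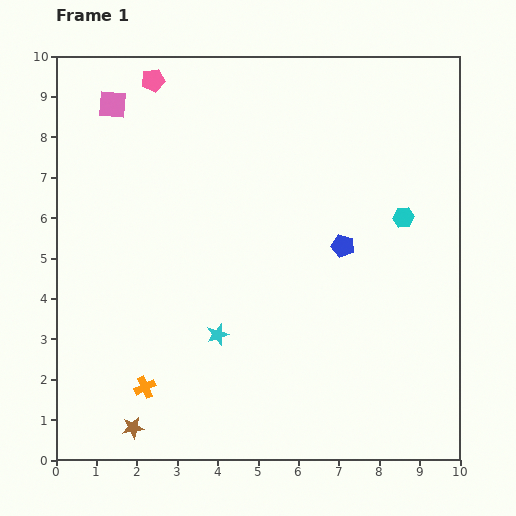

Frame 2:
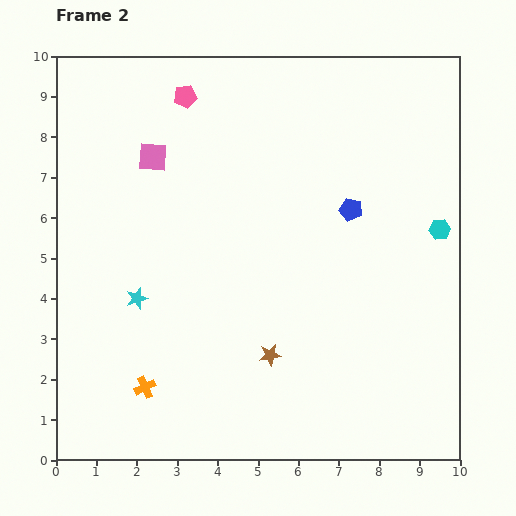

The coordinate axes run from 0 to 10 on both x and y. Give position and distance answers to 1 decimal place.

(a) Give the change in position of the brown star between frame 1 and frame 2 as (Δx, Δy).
(3.4, 1.8)

The brown star was at (1.9, 0.8) in frame 1 and (5.3, 2.6) in frame 2.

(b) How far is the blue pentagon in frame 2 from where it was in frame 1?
0.9

The blue pentagon moved from (7.1, 5.3) to (7.3, 6.2), a distance of √(0.2² + 0.9²) ≈ 0.9.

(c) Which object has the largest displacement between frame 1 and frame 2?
the brown star

(moved 3.8; next 2.2)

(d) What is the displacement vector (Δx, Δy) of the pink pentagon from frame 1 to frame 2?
(0.8, -0.4)

The pink pentagon was at (2.4, 9.4) in frame 1 and (3.2, 9.0) in frame 2.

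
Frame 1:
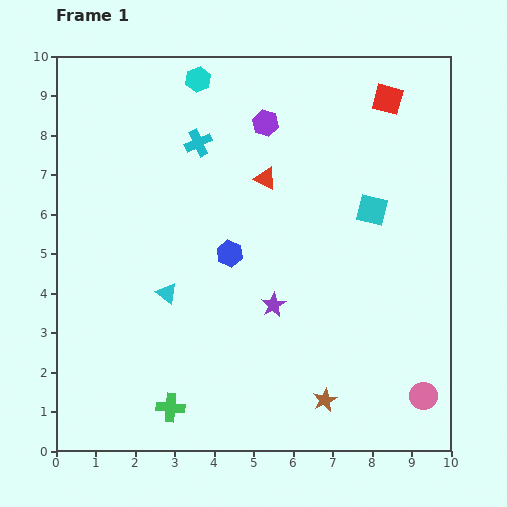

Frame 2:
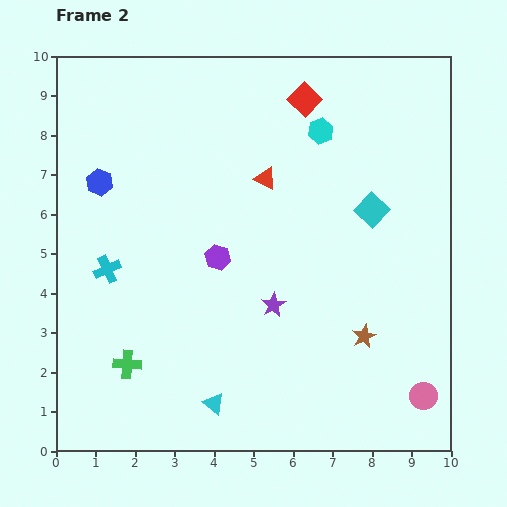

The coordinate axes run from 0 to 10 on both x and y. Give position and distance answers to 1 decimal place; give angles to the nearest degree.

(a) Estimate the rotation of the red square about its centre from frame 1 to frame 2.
29° clockwise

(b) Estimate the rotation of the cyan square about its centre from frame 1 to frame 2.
29° clockwise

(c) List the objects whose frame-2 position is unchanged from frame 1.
the cyan square, the red triangle, the pink circle, the purple star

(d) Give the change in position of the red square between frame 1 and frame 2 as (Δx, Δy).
(-2.1, 0.0)

The red square was at (8.4, 8.9) in frame 1 and (6.3, 8.9) in frame 2.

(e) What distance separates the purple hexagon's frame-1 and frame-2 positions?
3.6

The purple hexagon moved from (5.3, 8.3) to (4.1, 4.9), a distance of √(1.2² + 3.4²) ≈ 3.6.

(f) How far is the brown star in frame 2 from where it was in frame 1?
1.9

The brown star moved from (6.8, 1.3) to (7.8, 2.9), a distance of √(1.0² + 1.6²) ≈ 1.9.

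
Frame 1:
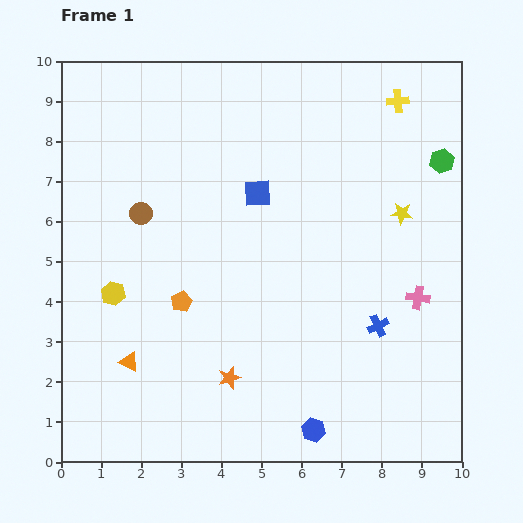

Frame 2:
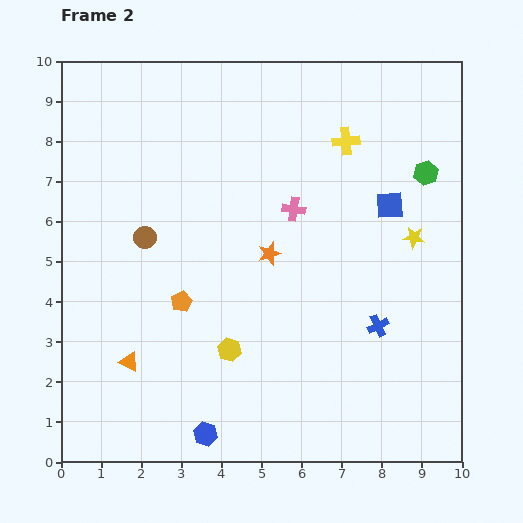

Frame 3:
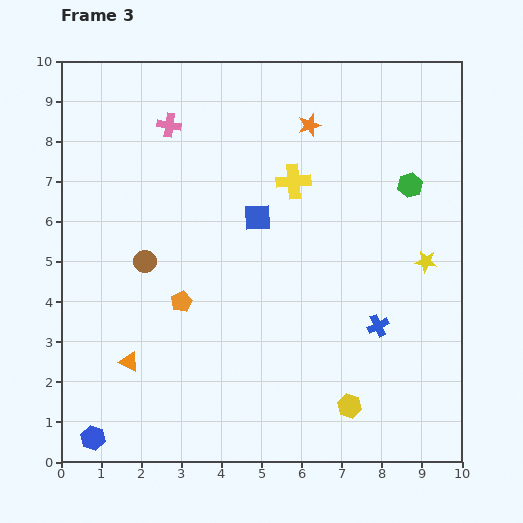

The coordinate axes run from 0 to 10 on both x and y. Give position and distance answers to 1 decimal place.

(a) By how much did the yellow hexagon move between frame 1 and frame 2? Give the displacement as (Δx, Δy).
(2.9, -1.4)

The yellow hexagon was at (1.3, 4.2) in frame 1 and (4.2, 2.8) in frame 2.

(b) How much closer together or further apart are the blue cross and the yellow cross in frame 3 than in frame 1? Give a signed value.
-1.4

Distance in frame 1: 5.6. Distance in frame 3: 4.2.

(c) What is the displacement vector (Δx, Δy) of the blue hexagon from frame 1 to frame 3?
(-5.5, -0.2)

The blue hexagon was at (6.3, 0.8) in frame 1 and (0.8, 0.6) in frame 3.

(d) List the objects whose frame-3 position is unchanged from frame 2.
the orange pentagon, the blue cross, the orange triangle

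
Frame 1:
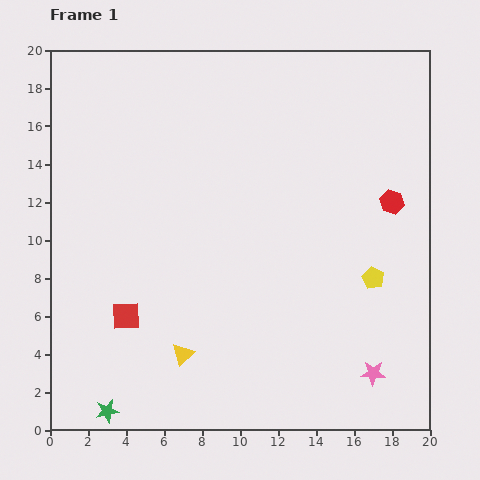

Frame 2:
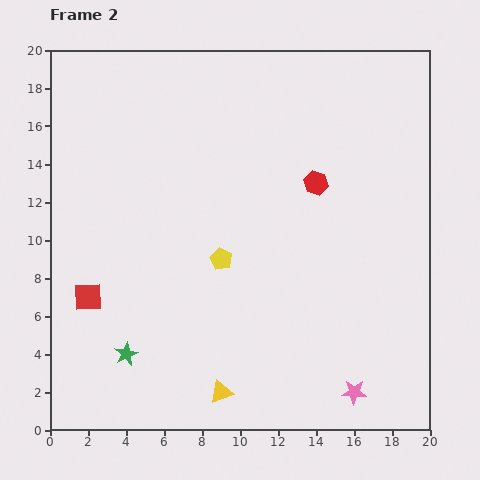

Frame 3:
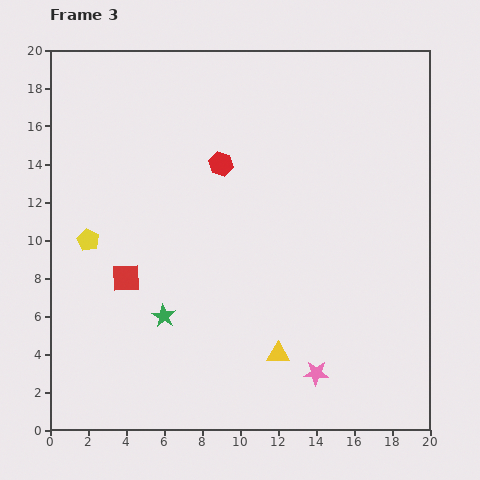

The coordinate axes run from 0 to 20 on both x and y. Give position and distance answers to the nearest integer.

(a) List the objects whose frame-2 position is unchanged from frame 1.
none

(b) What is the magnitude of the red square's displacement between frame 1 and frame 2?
2

The red square moved from (4, 6) to (2, 7), a distance of √(2² + 1²) ≈ 2.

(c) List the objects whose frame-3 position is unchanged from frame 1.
none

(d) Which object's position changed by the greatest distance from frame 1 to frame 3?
the yellow pentagon

(moved 15; next 9)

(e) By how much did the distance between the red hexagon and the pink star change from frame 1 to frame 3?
+3

Distance in frame 1: 9. Distance in frame 3: 12.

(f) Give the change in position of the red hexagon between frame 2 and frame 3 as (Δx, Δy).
(-5, 1)

The red hexagon was at (14, 13) in frame 2 and (9, 14) in frame 3.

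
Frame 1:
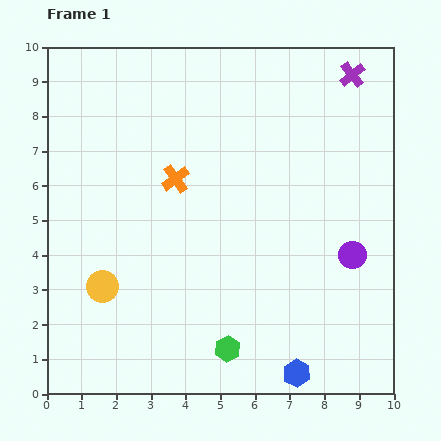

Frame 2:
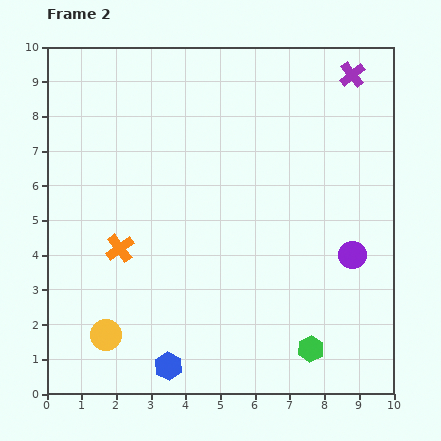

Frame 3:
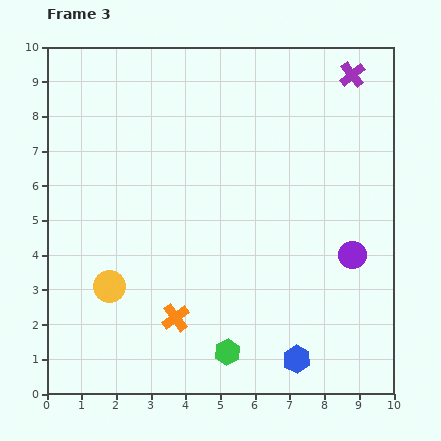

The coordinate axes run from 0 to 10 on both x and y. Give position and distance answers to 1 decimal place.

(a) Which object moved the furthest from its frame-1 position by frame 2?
the blue hexagon

(moved 3.7; next 2.6)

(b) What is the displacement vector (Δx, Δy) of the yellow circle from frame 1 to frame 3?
(0.2, 0.0)

The yellow circle was at (1.6, 3.1) in frame 1 and (1.8, 3.1) in frame 3.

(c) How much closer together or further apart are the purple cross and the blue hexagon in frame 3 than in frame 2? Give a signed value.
-1.5

Distance in frame 2: 9.9. Distance in frame 3: 8.4.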